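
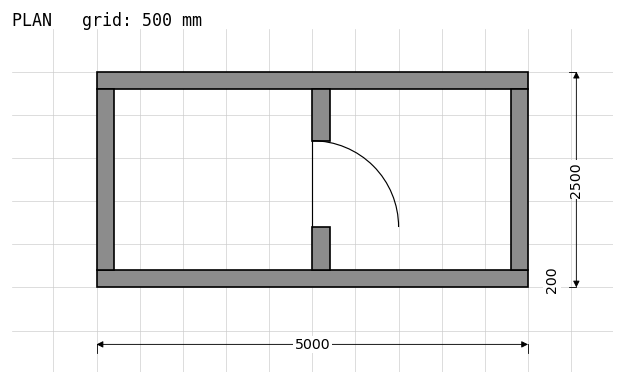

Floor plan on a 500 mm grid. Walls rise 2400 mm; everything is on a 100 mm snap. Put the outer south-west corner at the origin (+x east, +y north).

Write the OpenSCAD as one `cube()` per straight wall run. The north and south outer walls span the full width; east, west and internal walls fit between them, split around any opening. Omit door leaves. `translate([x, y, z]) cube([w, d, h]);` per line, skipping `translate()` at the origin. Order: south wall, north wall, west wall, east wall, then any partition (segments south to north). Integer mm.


cube([5000, 200, 2400]);
translate([0, 2300, 0]) cube([5000, 200, 2400]);
translate([0, 200, 0]) cube([200, 2100, 2400]);
translate([4800, 200, 0]) cube([200, 2100, 2400]);
translate([2500, 200, 0]) cube([200, 500, 2400]);
translate([2500, 1700, 0]) cube([200, 600, 2400]);


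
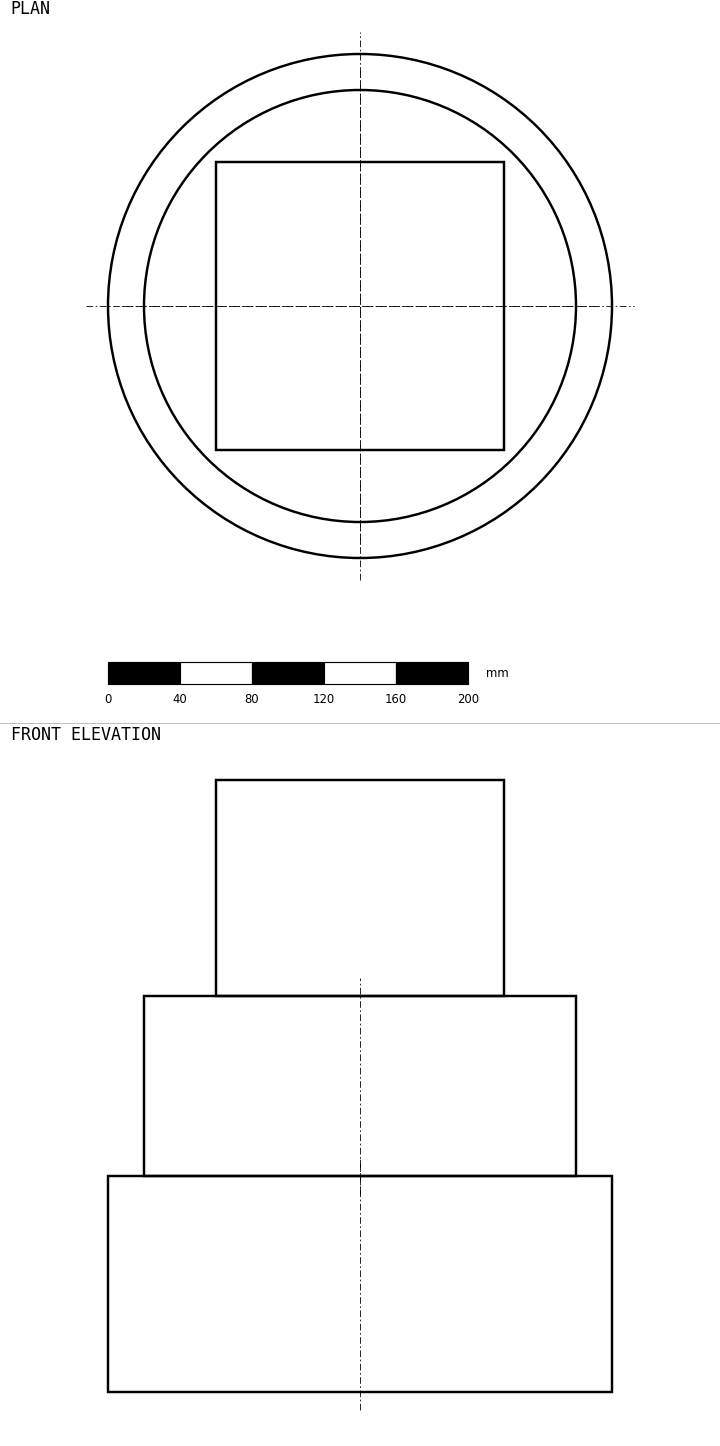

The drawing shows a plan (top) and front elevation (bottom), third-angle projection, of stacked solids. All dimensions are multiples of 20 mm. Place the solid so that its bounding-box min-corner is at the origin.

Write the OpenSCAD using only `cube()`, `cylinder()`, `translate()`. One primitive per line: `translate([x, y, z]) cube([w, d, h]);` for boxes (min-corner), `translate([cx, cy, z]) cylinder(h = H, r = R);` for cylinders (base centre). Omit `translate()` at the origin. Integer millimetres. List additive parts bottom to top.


translate([140, 140, 0]) cylinder(h = 120, r = 140);
translate([140, 140, 120]) cylinder(h = 100, r = 120);
translate([60, 60, 220]) cube([160, 160, 120]);


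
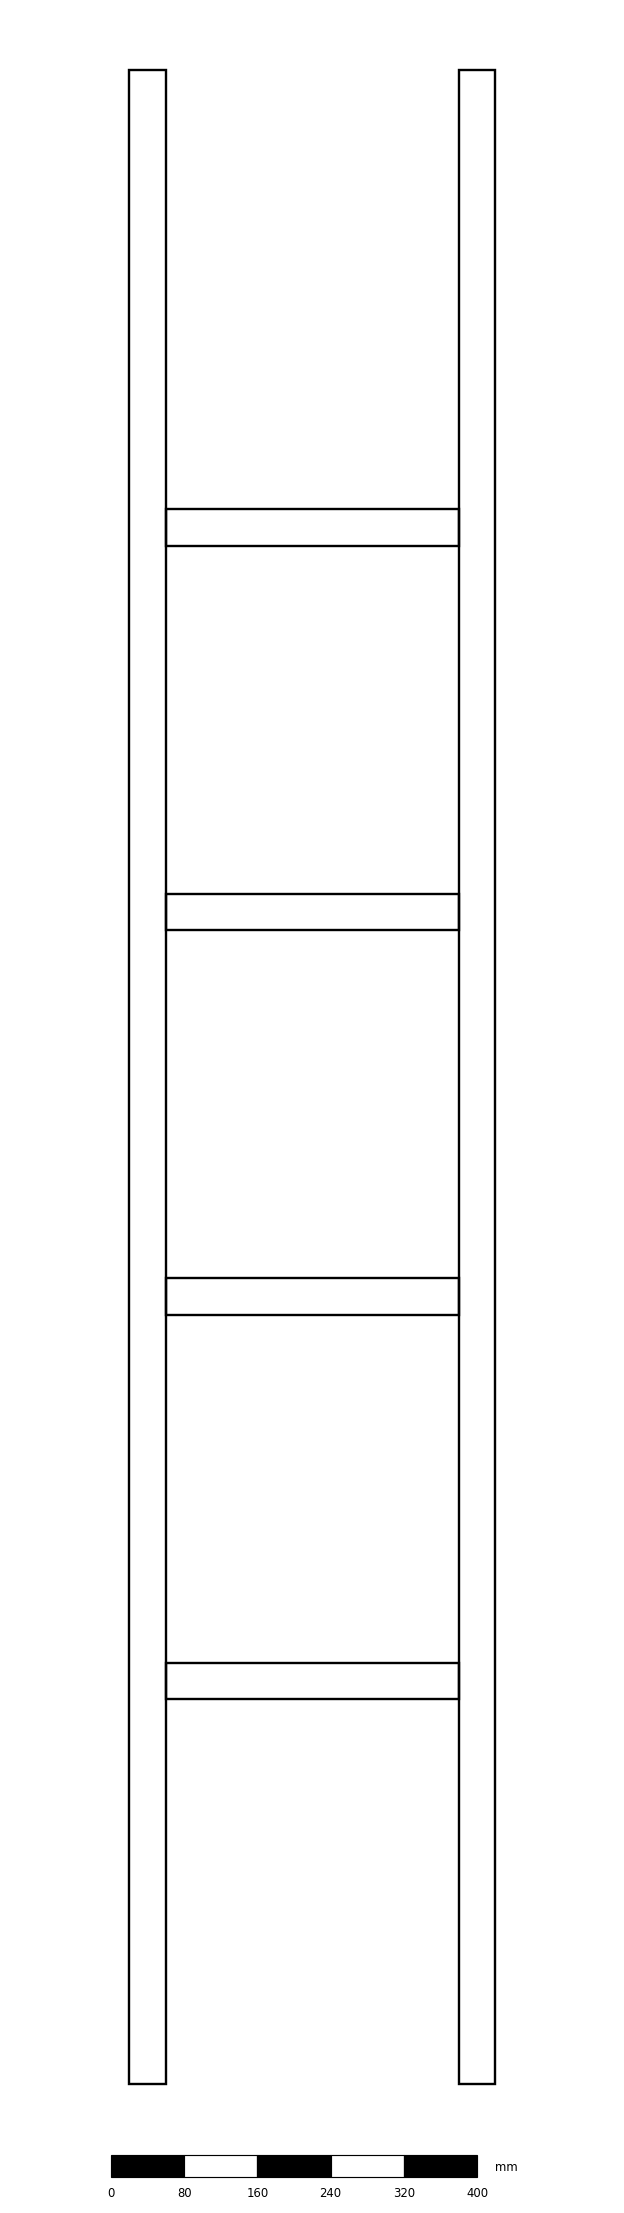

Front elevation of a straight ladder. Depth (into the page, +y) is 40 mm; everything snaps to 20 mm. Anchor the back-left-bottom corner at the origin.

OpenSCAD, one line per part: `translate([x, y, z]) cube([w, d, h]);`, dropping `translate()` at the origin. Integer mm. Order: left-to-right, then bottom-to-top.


cube([40, 40, 2200]);
translate([40, 0, 420]) cube([320, 40, 40]);
translate([40, 0, 840]) cube([320, 40, 40]);
translate([40, 0, 1260]) cube([320, 40, 40]);
translate([40, 0, 1680]) cube([320, 40, 40]);
translate([360, 0, 0]) cube([40, 40, 2200]);


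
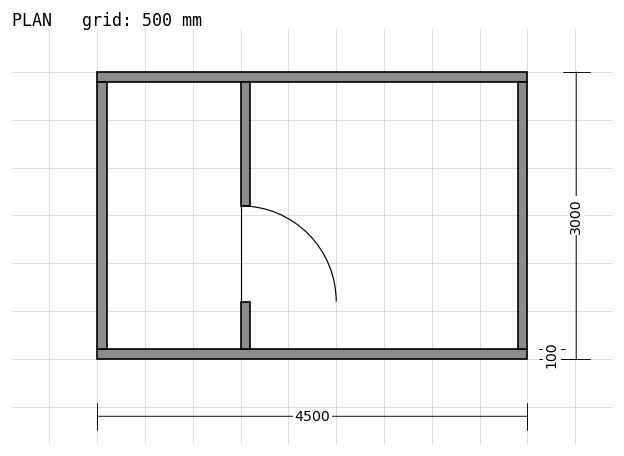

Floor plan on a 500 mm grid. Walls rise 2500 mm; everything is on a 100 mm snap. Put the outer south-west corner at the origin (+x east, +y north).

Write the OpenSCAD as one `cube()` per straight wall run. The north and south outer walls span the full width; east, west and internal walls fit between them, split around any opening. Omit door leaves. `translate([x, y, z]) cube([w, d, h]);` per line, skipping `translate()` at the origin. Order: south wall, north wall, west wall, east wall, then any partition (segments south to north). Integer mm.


cube([4500, 100, 2500]);
translate([0, 2900, 0]) cube([4500, 100, 2500]);
translate([0, 100, 0]) cube([100, 2800, 2500]);
translate([4400, 100, 0]) cube([100, 2800, 2500]);
translate([1500, 100, 0]) cube([100, 500, 2500]);
translate([1500, 1600, 0]) cube([100, 1300, 2500]);


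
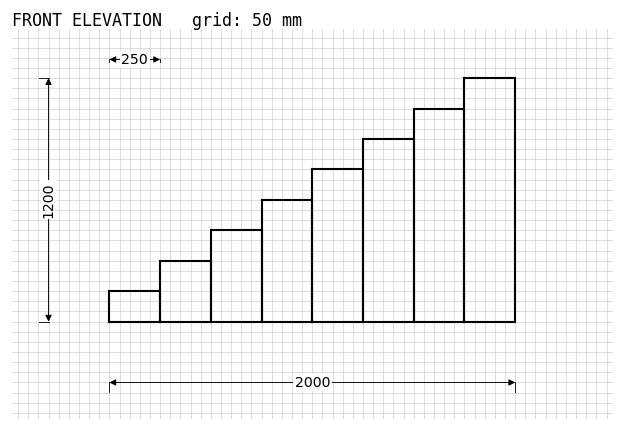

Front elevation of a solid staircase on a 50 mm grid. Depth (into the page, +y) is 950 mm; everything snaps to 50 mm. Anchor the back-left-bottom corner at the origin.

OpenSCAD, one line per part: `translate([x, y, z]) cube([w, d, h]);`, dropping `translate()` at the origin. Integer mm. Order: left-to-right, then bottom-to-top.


cube([250, 950, 150]);
translate([250, 0, 0]) cube([250, 950, 300]);
translate([500, 0, 0]) cube([250, 950, 450]);
translate([750, 0, 0]) cube([250, 950, 600]);
translate([1000, 0, 0]) cube([250, 950, 750]);
translate([1250, 0, 0]) cube([250, 950, 900]);
translate([1500, 0, 0]) cube([250, 950, 1050]);
translate([1750, 0, 0]) cube([250, 950, 1200]);


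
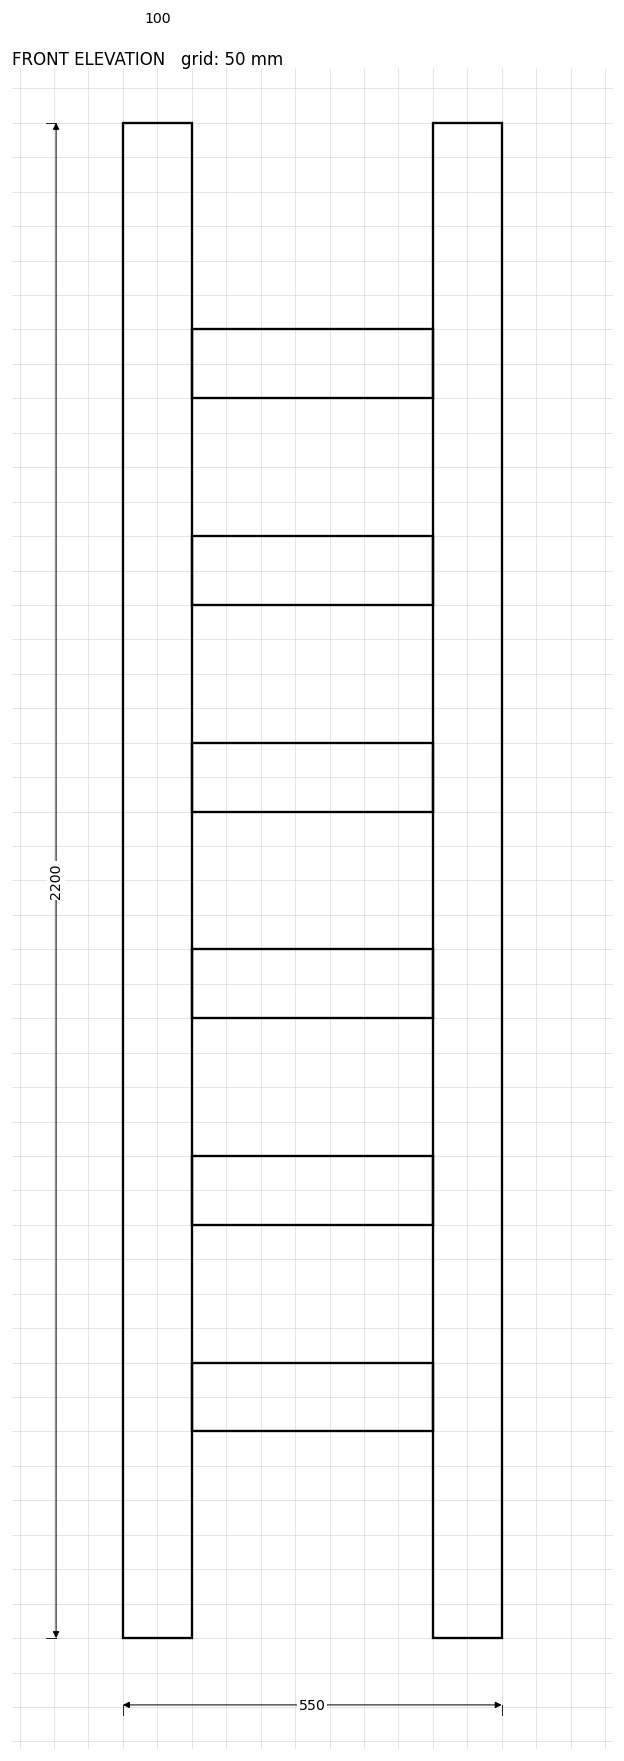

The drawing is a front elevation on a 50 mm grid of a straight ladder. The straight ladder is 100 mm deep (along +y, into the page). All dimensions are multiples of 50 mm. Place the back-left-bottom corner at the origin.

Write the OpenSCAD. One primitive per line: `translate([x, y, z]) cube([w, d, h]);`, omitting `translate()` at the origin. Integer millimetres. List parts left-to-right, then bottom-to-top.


cube([100, 100, 2200]);
translate([100, 0, 300]) cube([350, 100, 100]);
translate([100, 0, 600]) cube([350, 100, 100]);
translate([100, 0, 900]) cube([350, 100, 100]);
translate([100, 0, 1200]) cube([350, 100, 100]);
translate([100, 0, 1500]) cube([350, 100, 100]);
translate([100, 0, 1800]) cube([350, 100, 100]);
translate([450, 0, 0]) cube([100, 100, 2200]);


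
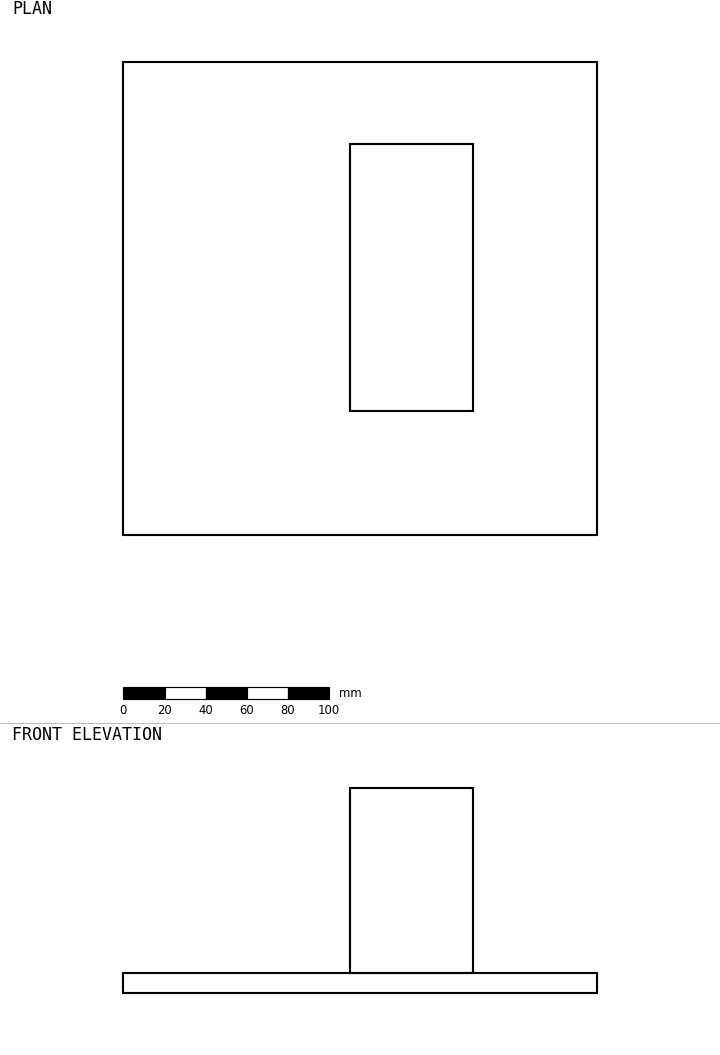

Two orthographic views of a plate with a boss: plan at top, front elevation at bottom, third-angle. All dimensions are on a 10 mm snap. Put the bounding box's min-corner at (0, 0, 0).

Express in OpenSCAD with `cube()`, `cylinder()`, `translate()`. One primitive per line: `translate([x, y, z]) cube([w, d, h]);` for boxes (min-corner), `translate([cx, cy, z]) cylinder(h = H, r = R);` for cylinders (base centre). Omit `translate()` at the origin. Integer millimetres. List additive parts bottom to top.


cube([230, 230, 10]);
translate([110, 60, 10]) cube([60, 130, 90]);


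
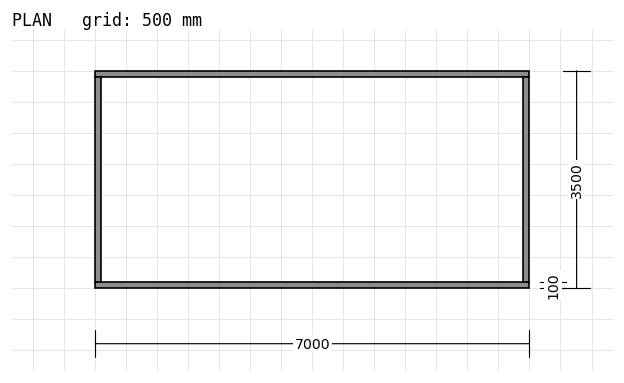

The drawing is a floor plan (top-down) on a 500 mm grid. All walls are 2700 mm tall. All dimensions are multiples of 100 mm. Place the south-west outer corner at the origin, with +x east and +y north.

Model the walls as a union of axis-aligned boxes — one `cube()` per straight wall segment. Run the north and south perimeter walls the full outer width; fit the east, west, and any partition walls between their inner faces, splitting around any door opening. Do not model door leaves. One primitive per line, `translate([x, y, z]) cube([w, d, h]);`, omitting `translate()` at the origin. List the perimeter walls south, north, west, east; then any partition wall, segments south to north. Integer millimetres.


cube([7000, 100, 2700]);
translate([0, 3400, 0]) cube([7000, 100, 2700]);
translate([0, 100, 0]) cube([100, 3300, 2700]);
translate([6900, 100, 0]) cube([100, 3300, 2700]);


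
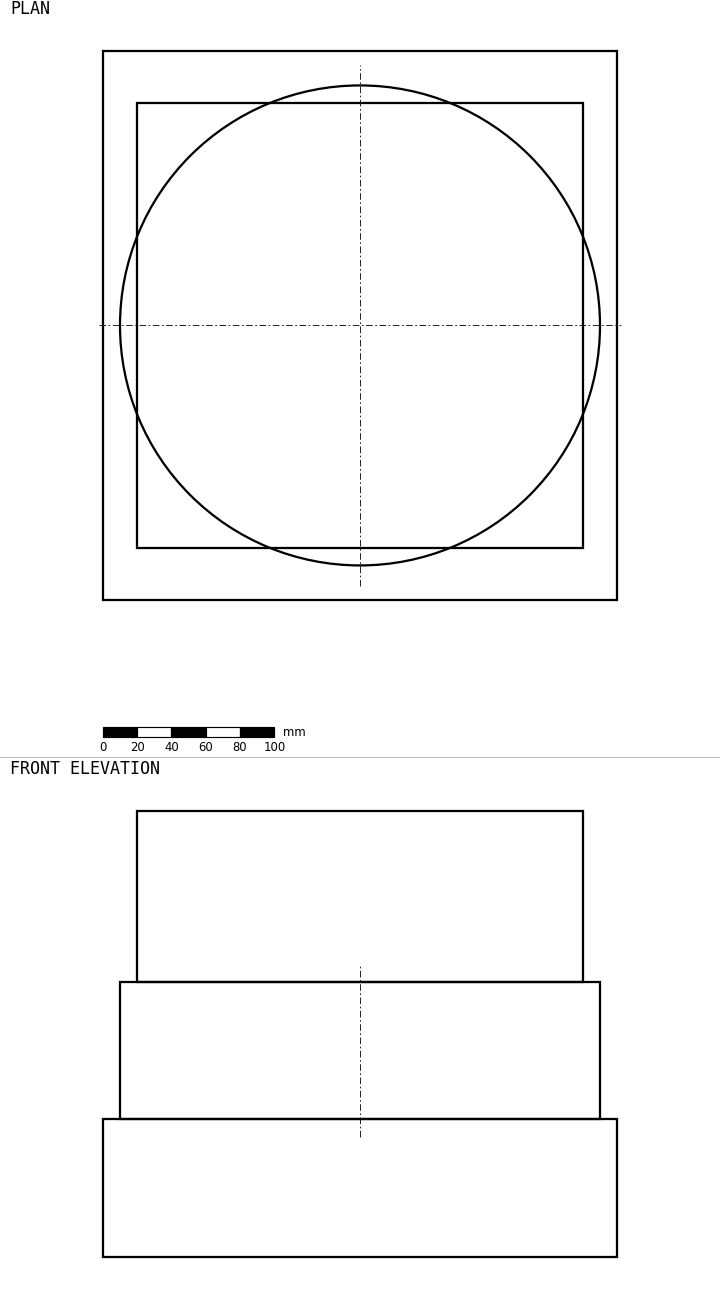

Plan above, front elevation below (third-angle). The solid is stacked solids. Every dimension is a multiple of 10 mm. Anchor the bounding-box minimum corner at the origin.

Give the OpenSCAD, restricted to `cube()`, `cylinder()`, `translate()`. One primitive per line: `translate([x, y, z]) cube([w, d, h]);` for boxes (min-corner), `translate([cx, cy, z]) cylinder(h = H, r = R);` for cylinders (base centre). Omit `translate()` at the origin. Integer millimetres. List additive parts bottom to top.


cube([300, 320, 80]);
translate([150, 160, 80]) cylinder(h = 80, r = 140);
translate([20, 30, 160]) cube([260, 260, 100]);


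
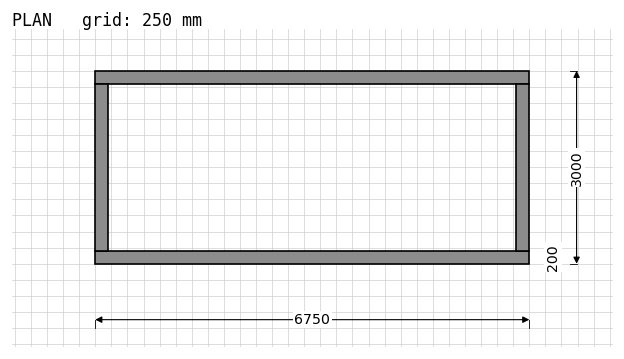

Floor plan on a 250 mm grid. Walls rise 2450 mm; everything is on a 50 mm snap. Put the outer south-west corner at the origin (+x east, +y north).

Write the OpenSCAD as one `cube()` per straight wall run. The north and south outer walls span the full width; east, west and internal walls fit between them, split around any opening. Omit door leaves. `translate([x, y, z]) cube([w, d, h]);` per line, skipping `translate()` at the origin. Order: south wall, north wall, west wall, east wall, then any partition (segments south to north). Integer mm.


cube([6750, 200, 2450]);
translate([0, 2800, 0]) cube([6750, 200, 2450]);
translate([0, 200, 0]) cube([200, 2600, 2450]);
translate([6550, 200, 0]) cube([200, 2600, 2450]);


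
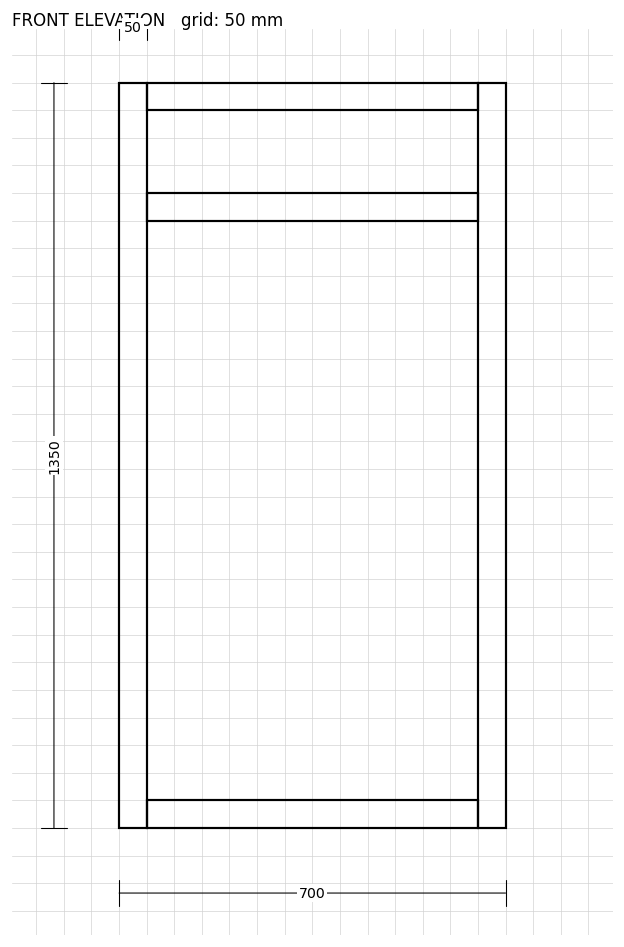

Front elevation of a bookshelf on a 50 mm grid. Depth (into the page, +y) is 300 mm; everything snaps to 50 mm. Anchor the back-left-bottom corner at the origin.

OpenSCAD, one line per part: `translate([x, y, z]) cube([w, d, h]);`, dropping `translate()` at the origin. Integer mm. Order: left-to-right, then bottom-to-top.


cube([50, 300, 1350]);
translate([50, 0, 0]) cube([600, 300, 50]);
translate([50, 0, 1100]) cube([600, 300, 50]);
translate([50, 0, 1300]) cube([600, 300, 50]);
translate([650, 0, 0]) cube([50, 300, 1350]);


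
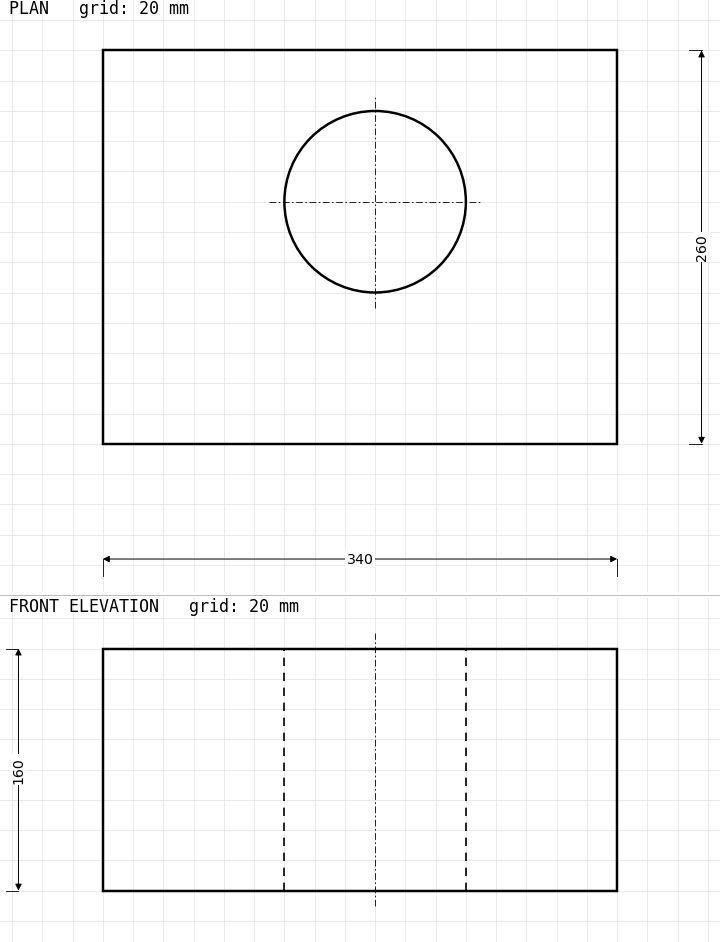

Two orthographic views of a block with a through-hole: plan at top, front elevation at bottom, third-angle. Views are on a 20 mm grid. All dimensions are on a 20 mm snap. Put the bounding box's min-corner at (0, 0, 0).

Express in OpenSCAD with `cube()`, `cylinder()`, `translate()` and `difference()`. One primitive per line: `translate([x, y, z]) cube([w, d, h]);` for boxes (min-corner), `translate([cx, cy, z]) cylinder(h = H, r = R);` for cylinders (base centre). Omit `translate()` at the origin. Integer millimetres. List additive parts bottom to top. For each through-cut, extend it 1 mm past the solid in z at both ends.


difference() {
  cube([340, 260, 160]);
  translate([180, 160, -1]) cylinder(h = 162, r = 60);
}


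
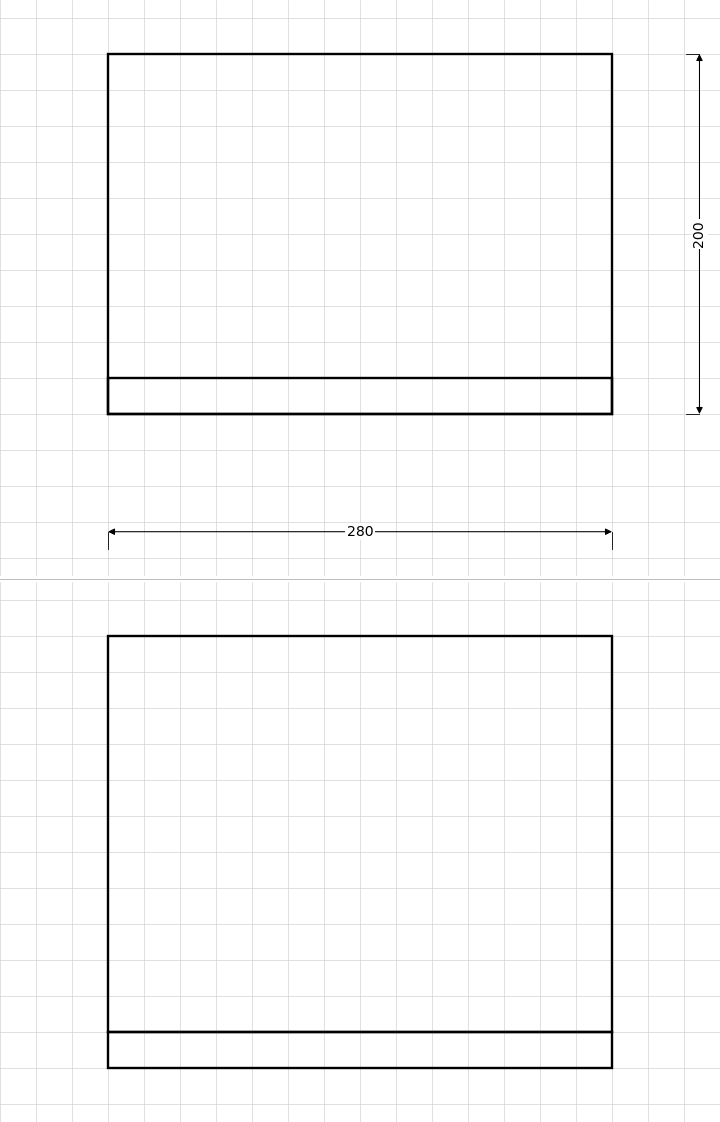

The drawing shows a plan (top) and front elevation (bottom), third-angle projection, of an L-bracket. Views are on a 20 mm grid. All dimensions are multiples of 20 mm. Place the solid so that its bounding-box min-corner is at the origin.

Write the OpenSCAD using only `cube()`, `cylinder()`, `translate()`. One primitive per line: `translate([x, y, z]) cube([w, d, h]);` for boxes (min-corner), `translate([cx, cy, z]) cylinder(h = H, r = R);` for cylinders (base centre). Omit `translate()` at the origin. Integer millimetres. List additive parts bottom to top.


cube([280, 200, 20]);
translate([0, 0, 20]) cube([280, 20, 220]);


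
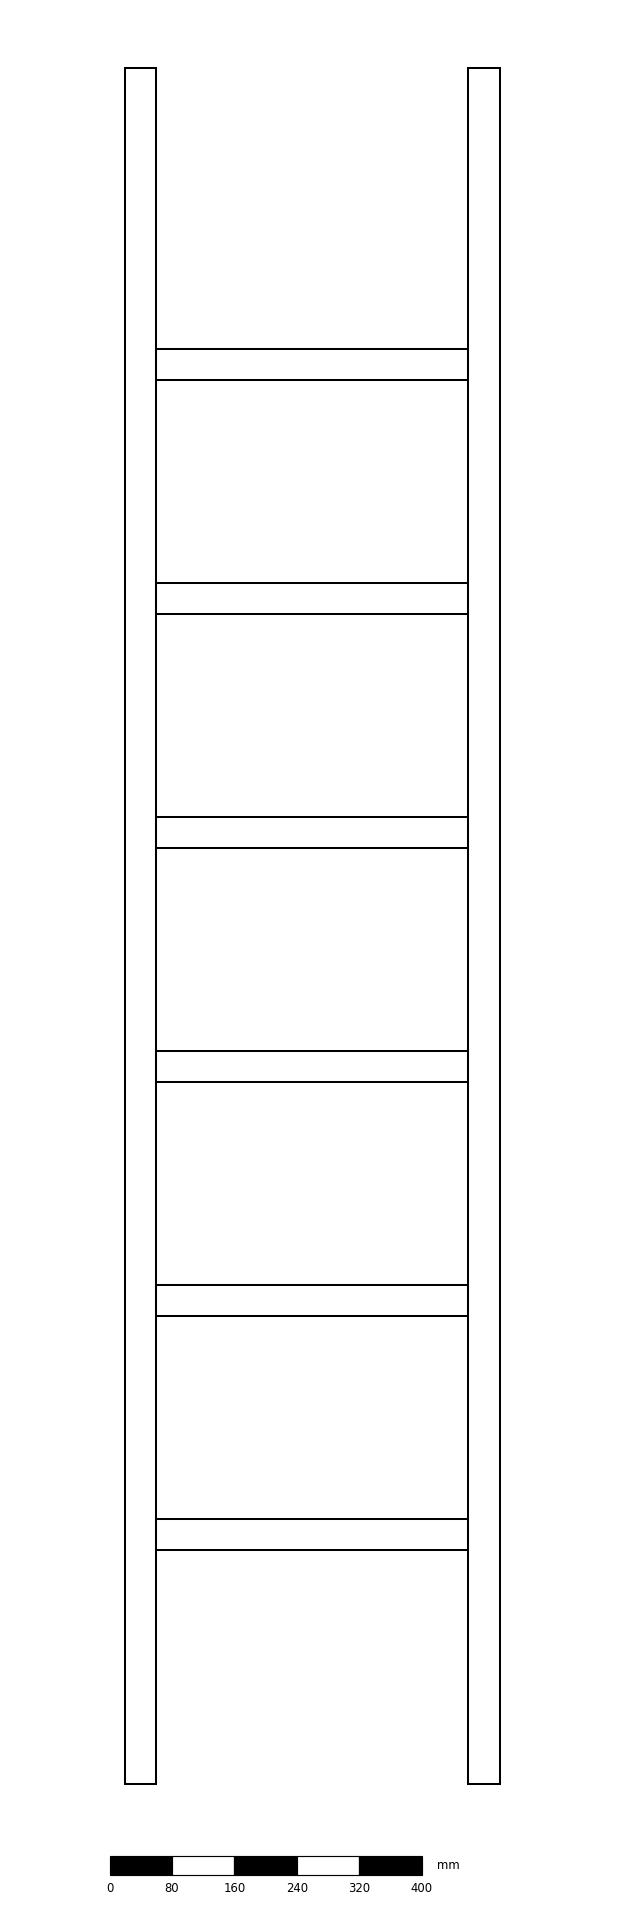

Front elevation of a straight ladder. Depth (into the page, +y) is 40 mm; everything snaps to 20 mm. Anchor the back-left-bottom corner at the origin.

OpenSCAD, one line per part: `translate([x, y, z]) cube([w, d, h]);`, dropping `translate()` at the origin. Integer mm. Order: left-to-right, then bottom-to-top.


cube([40, 40, 2200]);
translate([40, 0, 300]) cube([400, 40, 40]);
translate([40, 0, 600]) cube([400, 40, 40]);
translate([40, 0, 900]) cube([400, 40, 40]);
translate([40, 0, 1200]) cube([400, 40, 40]);
translate([40, 0, 1500]) cube([400, 40, 40]);
translate([40, 0, 1800]) cube([400, 40, 40]);
translate([440, 0, 0]) cube([40, 40, 2200]);


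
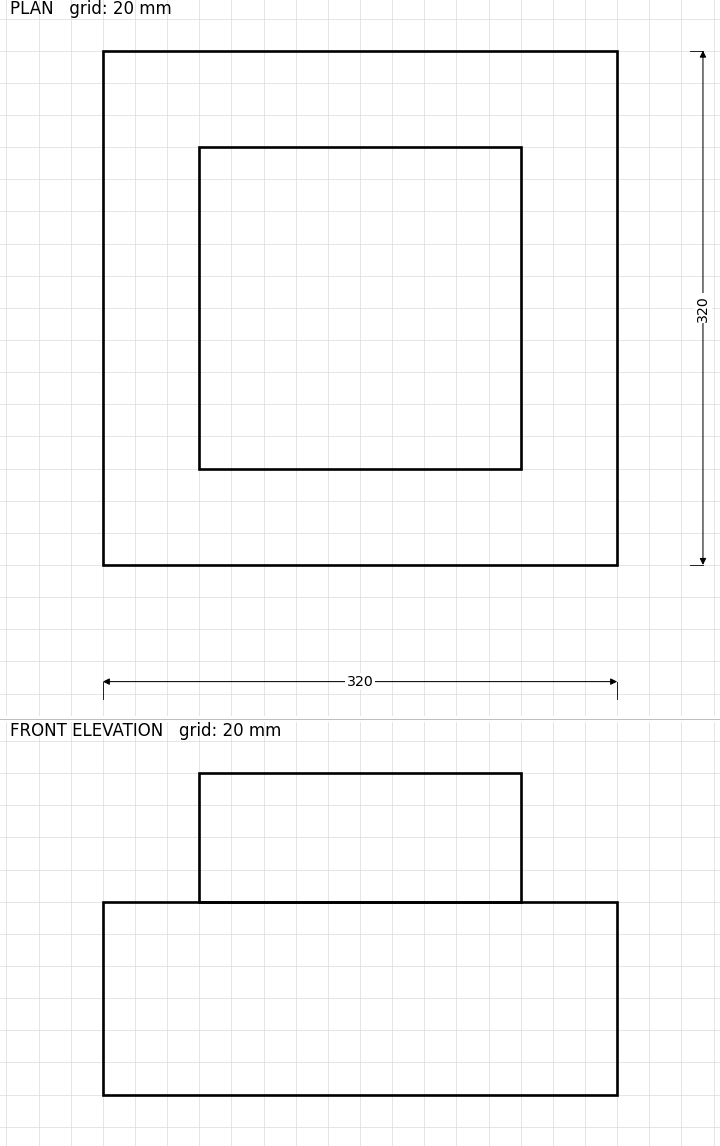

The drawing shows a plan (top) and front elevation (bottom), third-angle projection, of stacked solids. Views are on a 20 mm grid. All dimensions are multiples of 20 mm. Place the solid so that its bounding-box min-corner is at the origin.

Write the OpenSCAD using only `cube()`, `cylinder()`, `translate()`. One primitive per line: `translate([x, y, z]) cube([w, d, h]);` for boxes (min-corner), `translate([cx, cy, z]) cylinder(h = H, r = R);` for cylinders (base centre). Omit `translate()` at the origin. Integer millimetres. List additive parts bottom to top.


cube([320, 320, 120]);
translate([60, 60, 120]) cube([200, 200, 80]);


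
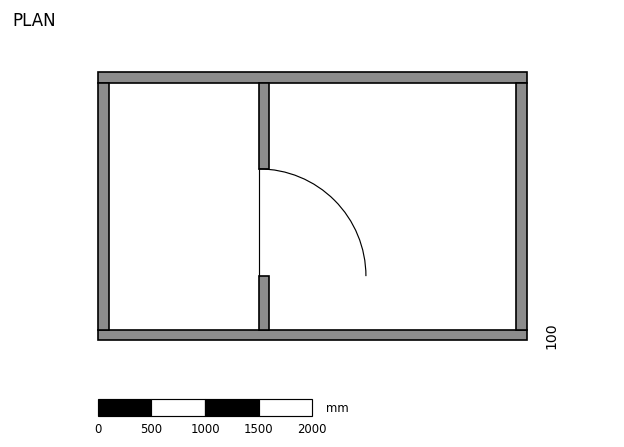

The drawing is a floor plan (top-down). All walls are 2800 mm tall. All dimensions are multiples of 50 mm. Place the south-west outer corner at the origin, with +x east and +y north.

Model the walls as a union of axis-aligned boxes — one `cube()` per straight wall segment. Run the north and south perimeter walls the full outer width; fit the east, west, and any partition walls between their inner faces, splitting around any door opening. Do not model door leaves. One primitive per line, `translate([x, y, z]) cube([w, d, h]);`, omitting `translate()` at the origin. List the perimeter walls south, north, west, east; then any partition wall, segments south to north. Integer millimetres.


cube([4000, 100, 2800]);
translate([0, 2400, 0]) cube([4000, 100, 2800]);
translate([0, 100, 0]) cube([100, 2300, 2800]);
translate([3900, 100, 0]) cube([100, 2300, 2800]);
translate([1500, 100, 0]) cube([100, 500, 2800]);
translate([1500, 1600, 0]) cube([100, 800, 2800]);


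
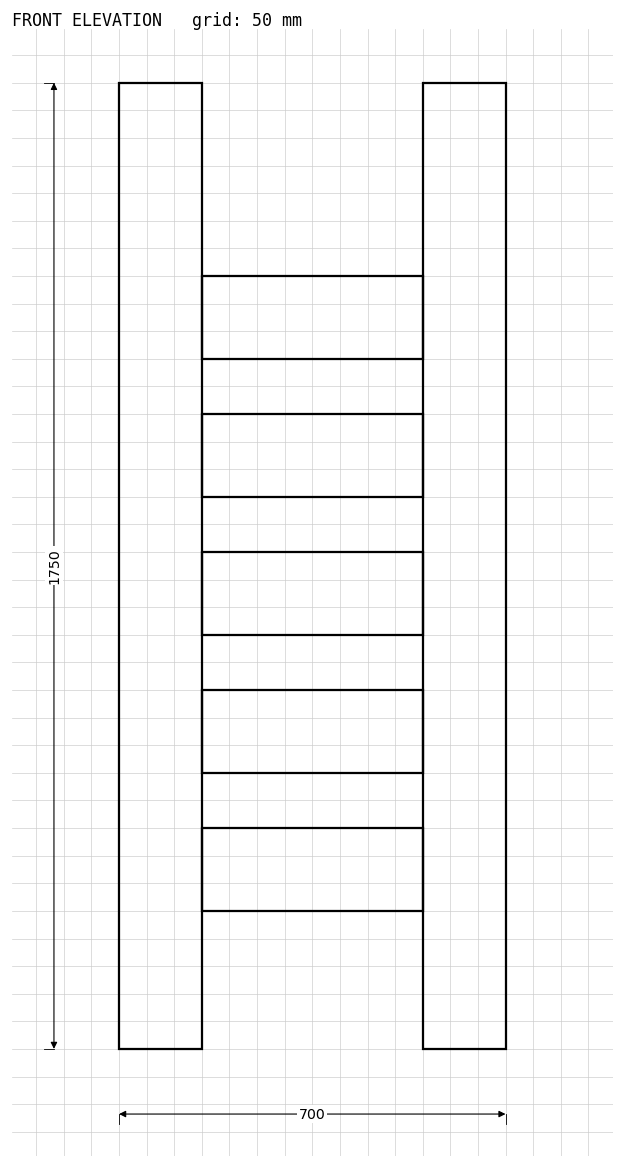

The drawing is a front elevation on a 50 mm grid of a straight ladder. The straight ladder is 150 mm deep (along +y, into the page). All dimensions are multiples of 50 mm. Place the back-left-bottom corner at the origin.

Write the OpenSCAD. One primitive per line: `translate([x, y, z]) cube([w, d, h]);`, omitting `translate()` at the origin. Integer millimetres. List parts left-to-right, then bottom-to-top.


cube([150, 150, 1750]);
translate([150, 0, 250]) cube([400, 150, 150]);
translate([150, 0, 500]) cube([400, 150, 150]);
translate([150, 0, 750]) cube([400, 150, 150]);
translate([150, 0, 1000]) cube([400, 150, 150]);
translate([150, 0, 1250]) cube([400, 150, 150]);
translate([550, 0, 0]) cube([150, 150, 1750]);


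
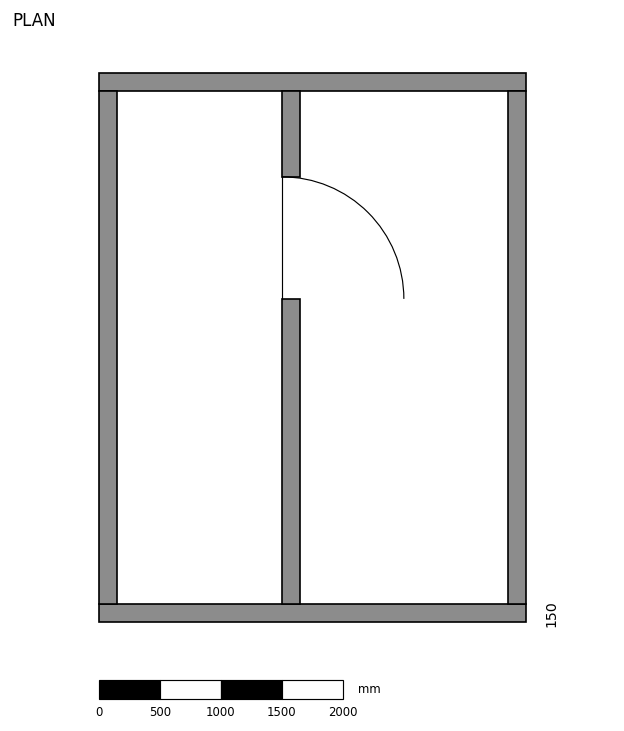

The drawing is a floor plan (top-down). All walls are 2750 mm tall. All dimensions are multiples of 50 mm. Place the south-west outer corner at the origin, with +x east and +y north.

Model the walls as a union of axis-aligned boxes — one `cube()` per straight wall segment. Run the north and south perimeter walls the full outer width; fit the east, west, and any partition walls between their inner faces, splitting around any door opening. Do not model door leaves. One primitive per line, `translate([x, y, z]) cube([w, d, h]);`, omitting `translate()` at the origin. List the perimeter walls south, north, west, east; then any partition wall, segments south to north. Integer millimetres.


cube([3500, 150, 2750]);
translate([0, 4350, 0]) cube([3500, 150, 2750]);
translate([0, 150, 0]) cube([150, 4200, 2750]);
translate([3350, 150, 0]) cube([150, 4200, 2750]);
translate([1500, 150, 0]) cube([150, 2500, 2750]);
translate([1500, 3650, 0]) cube([150, 700, 2750]);


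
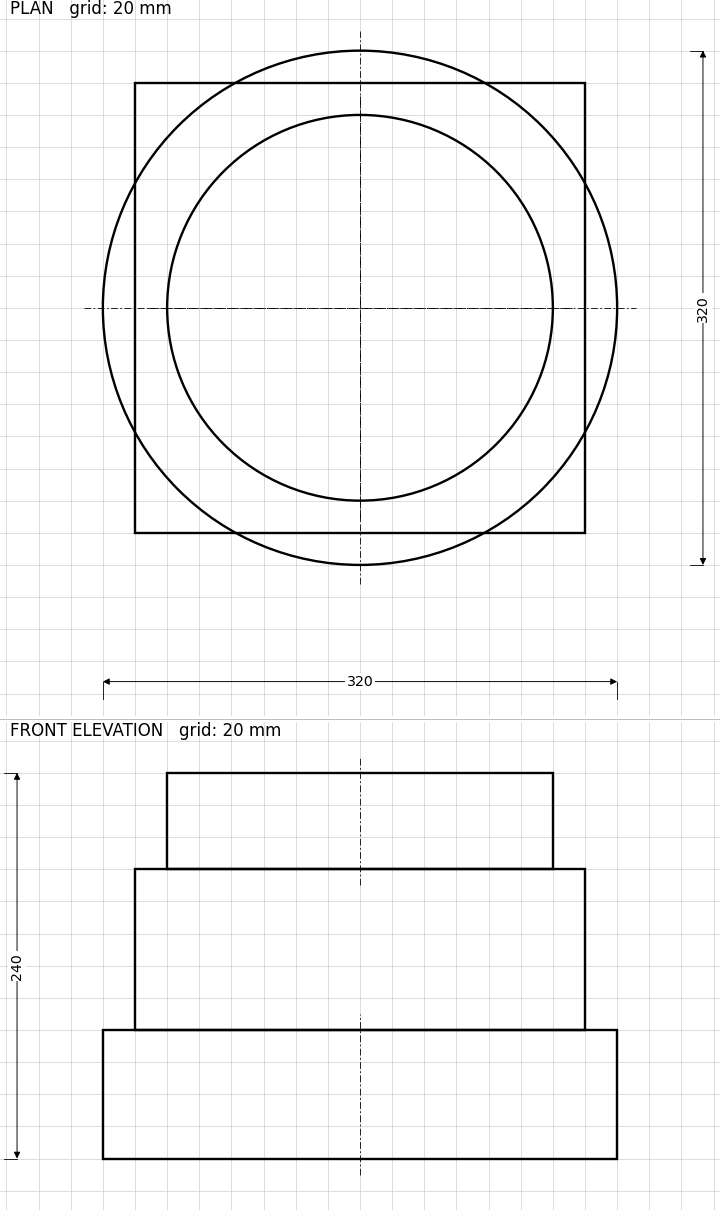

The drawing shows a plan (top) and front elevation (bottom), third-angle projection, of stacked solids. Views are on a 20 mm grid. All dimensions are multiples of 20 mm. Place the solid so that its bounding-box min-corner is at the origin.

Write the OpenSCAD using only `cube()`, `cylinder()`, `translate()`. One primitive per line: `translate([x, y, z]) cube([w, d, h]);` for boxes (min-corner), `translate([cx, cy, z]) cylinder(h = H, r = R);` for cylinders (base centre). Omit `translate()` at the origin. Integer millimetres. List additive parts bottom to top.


translate([160, 160, 0]) cylinder(h = 80, r = 160);
translate([20, 20, 80]) cube([280, 280, 100]);
translate([160, 160, 180]) cylinder(h = 60, r = 120);


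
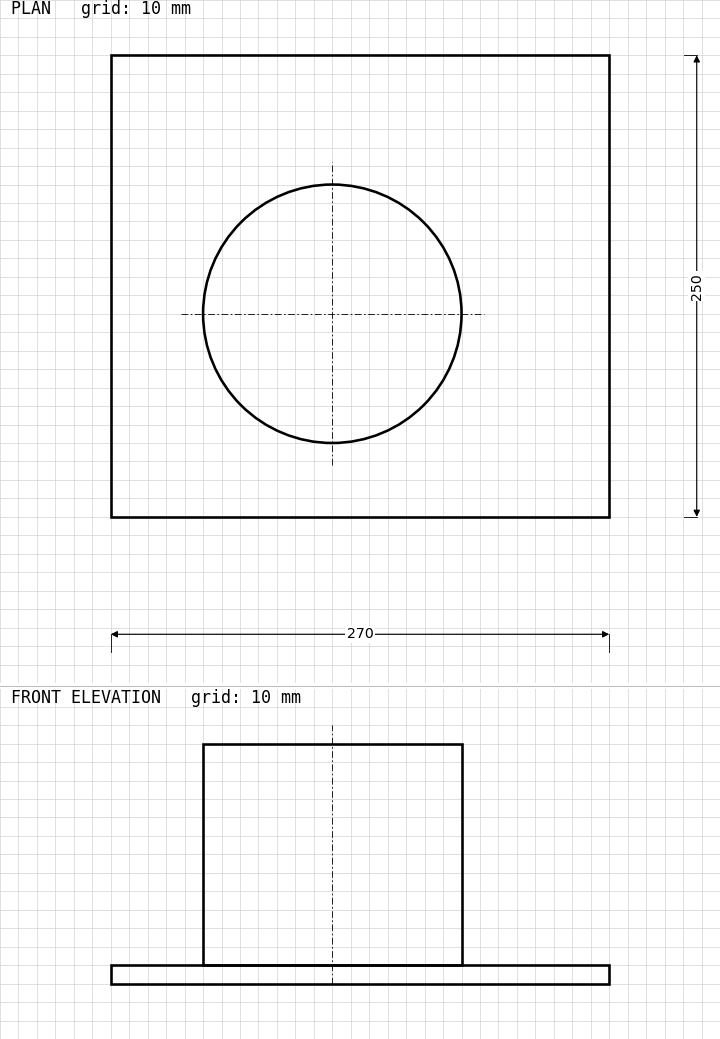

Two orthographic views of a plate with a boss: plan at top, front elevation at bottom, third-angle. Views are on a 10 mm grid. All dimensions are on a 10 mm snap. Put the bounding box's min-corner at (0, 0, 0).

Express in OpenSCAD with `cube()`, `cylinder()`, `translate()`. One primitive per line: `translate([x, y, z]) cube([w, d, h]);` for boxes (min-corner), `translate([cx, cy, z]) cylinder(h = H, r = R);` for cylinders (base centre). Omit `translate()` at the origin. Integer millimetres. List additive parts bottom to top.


cube([270, 250, 10]);
translate([120, 110, 10]) cylinder(h = 120, r = 70);


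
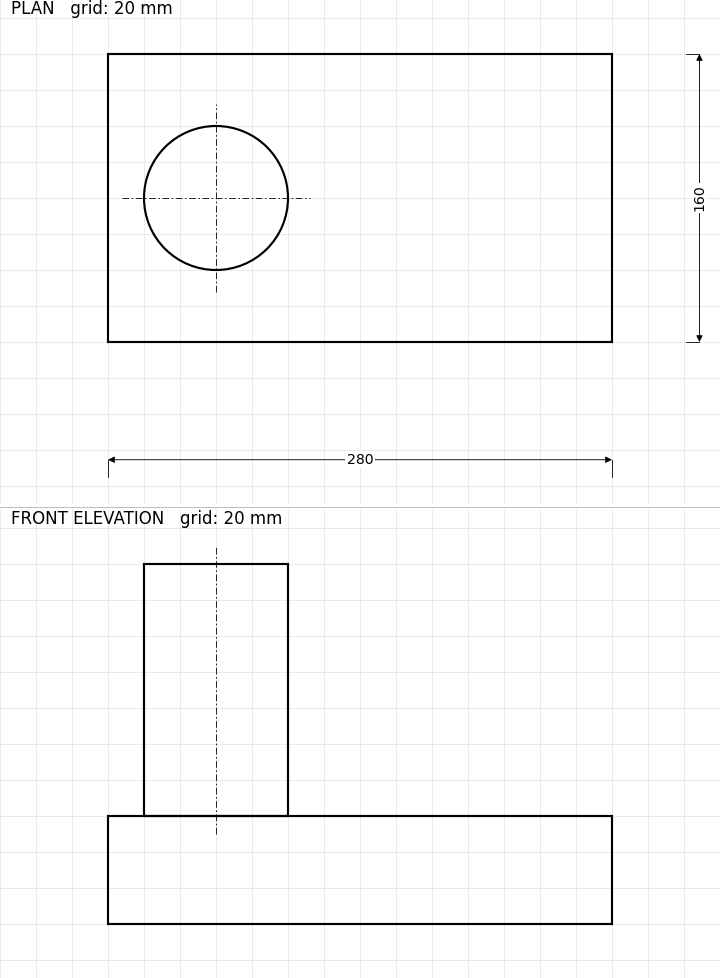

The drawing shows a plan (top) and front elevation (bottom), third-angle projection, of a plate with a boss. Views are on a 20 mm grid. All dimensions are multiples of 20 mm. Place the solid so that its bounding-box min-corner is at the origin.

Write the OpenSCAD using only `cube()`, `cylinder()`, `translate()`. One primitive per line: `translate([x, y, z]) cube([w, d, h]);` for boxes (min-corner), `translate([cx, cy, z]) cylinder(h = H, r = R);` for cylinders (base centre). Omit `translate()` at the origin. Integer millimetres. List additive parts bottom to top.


cube([280, 160, 60]);
translate([60, 80, 60]) cylinder(h = 140, r = 40);


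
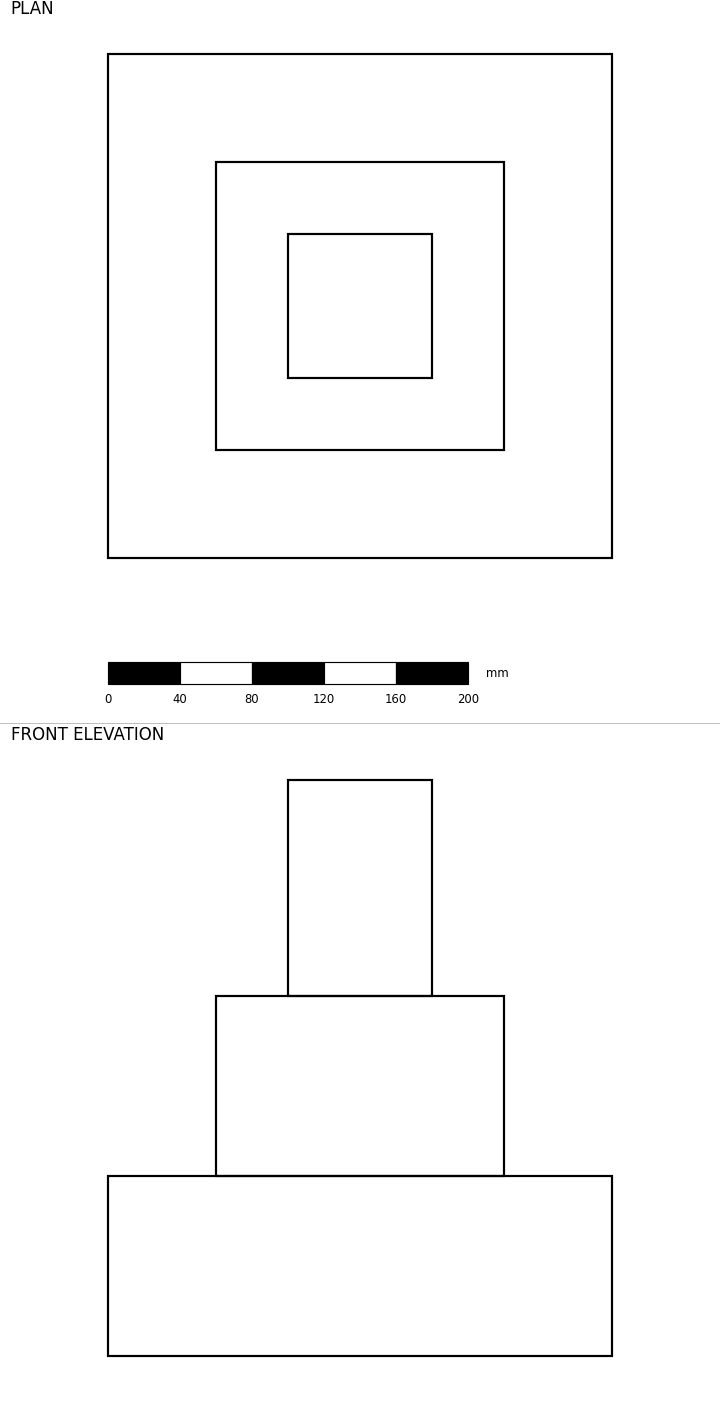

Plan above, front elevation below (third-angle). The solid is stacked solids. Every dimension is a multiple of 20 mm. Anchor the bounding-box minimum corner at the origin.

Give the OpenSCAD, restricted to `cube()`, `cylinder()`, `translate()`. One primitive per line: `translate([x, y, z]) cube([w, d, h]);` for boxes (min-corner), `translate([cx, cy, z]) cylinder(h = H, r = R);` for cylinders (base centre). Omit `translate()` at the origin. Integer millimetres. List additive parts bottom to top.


cube([280, 280, 100]);
translate([60, 60, 100]) cube([160, 160, 100]);
translate([100, 100, 200]) cube([80, 80, 120]);


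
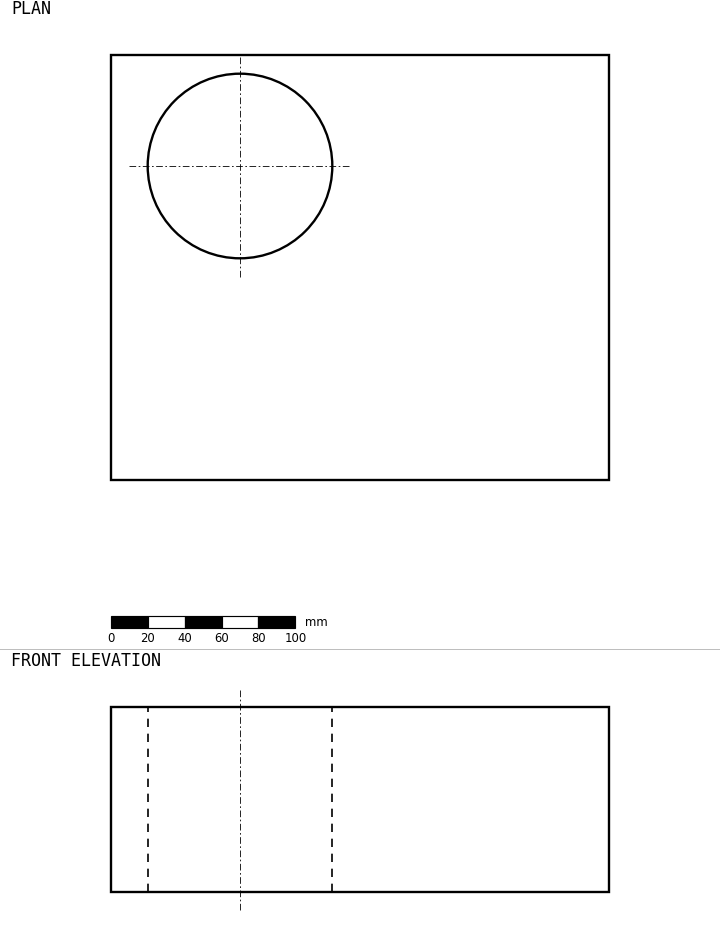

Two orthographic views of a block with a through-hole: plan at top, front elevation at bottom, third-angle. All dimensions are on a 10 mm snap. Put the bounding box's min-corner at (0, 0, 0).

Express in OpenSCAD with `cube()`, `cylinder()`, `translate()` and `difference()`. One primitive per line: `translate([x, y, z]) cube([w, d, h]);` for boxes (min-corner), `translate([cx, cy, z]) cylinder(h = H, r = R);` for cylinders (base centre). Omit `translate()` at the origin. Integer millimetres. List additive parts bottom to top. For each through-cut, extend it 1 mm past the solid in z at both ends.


difference() {
  cube([270, 230, 100]);
  translate([70, 170, -1]) cylinder(h = 102, r = 50);
}


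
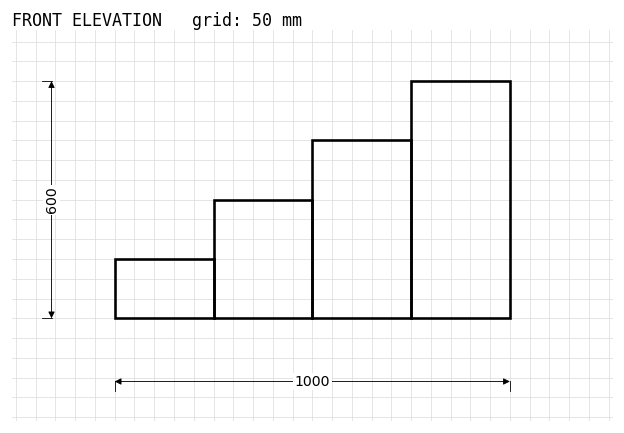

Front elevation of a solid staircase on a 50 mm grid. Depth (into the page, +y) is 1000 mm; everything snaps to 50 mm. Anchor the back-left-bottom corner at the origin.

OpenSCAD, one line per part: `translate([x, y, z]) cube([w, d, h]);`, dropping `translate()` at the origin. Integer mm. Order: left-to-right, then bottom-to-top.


cube([250, 1000, 150]);
translate([250, 0, 0]) cube([250, 1000, 300]);
translate([500, 0, 0]) cube([250, 1000, 450]);
translate([750, 0, 0]) cube([250, 1000, 600]);


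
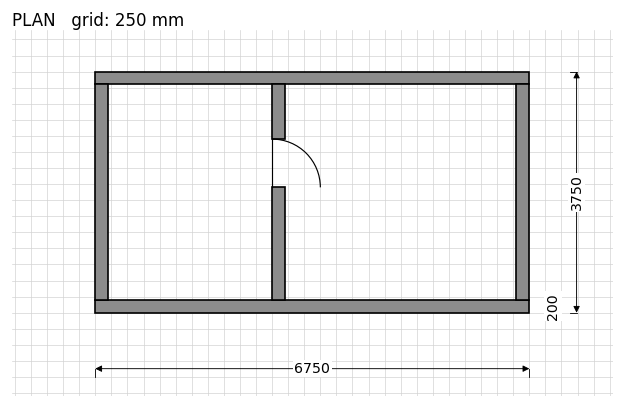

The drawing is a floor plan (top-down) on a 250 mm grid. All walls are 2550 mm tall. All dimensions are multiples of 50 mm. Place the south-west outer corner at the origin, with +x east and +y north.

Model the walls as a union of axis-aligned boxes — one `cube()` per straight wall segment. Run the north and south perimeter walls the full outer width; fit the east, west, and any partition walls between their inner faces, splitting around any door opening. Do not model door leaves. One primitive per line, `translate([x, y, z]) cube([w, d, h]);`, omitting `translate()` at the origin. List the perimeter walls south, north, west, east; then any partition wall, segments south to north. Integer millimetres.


cube([6750, 200, 2550]);
translate([0, 3550, 0]) cube([6750, 200, 2550]);
translate([0, 200, 0]) cube([200, 3350, 2550]);
translate([6550, 200, 0]) cube([200, 3350, 2550]);
translate([2750, 200, 0]) cube([200, 1750, 2550]);
translate([2750, 2700, 0]) cube([200, 850, 2550]);


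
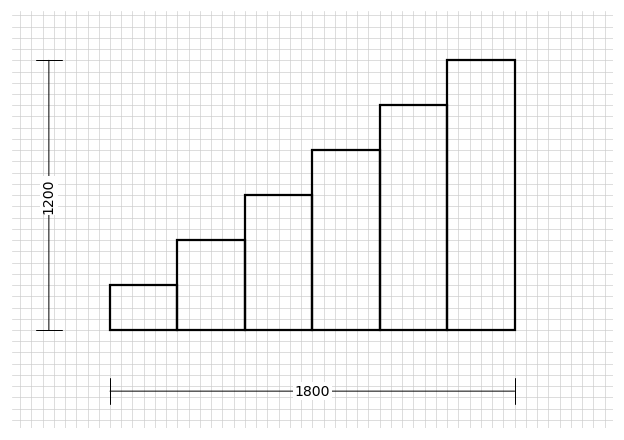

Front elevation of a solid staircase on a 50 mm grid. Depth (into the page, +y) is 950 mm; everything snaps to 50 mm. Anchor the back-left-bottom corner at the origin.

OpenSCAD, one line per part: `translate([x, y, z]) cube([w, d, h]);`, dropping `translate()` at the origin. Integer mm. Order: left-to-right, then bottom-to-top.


cube([300, 950, 200]);
translate([300, 0, 0]) cube([300, 950, 400]);
translate([600, 0, 0]) cube([300, 950, 600]);
translate([900, 0, 0]) cube([300, 950, 800]);
translate([1200, 0, 0]) cube([300, 950, 1000]);
translate([1500, 0, 0]) cube([300, 950, 1200]);


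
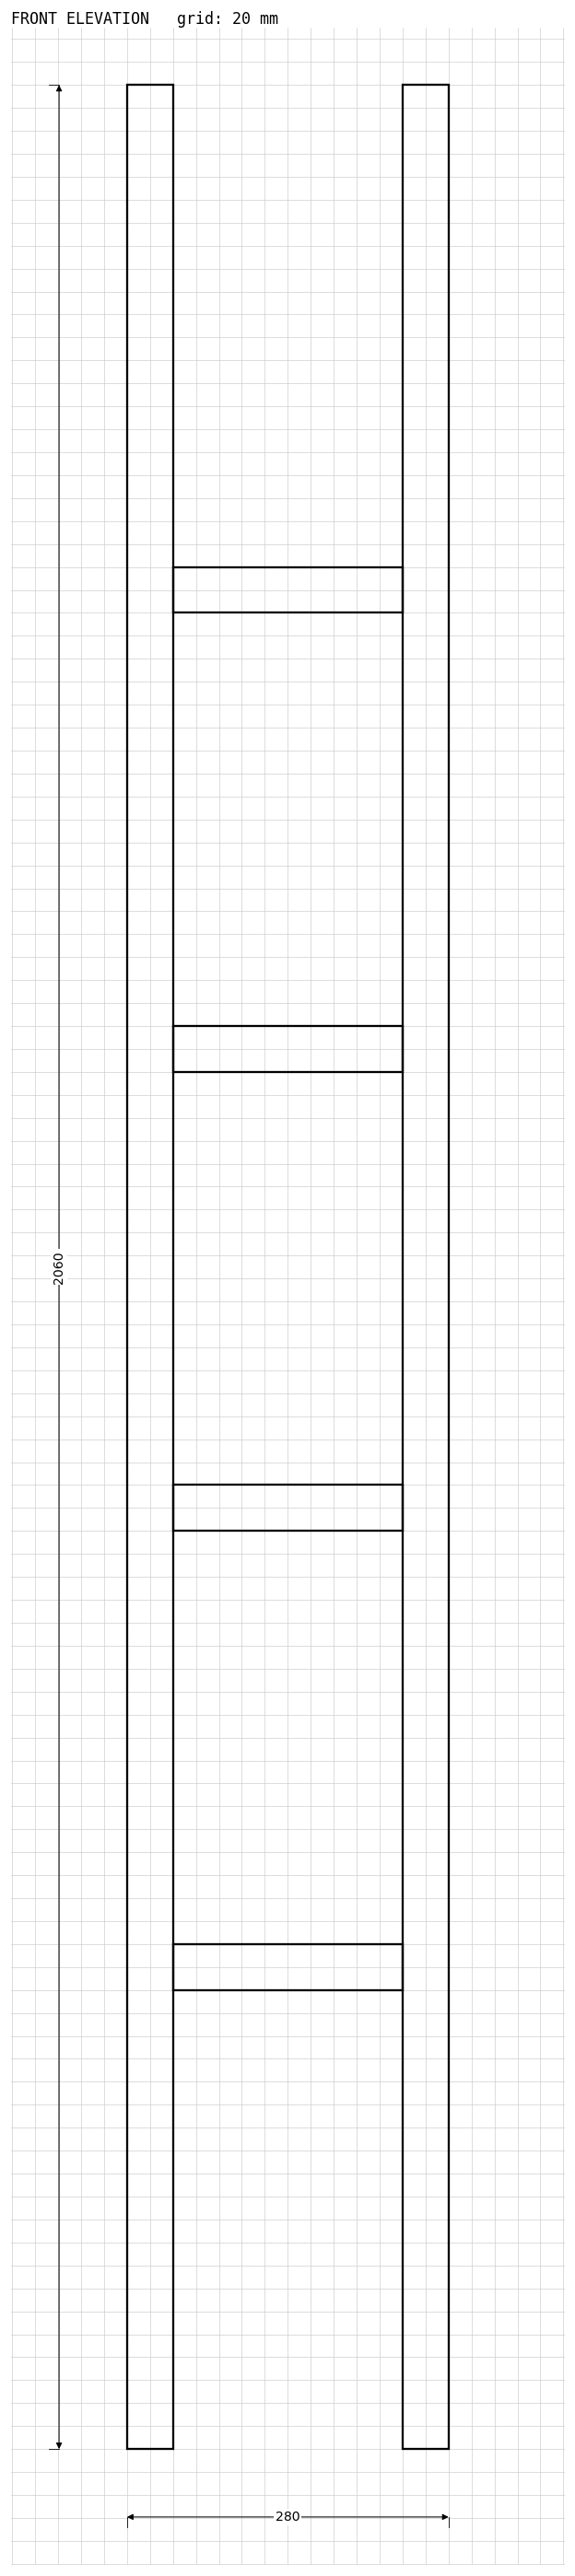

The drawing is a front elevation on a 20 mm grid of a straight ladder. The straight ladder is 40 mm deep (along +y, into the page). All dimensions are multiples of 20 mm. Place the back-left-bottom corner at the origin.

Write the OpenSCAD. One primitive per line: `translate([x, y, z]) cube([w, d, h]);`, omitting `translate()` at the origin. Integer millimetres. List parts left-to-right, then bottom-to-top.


cube([40, 40, 2060]);
translate([40, 0, 400]) cube([200, 40, 40]);
translate([40, 0, 800]) cube([200, 40, 40]);
translate([40, 0, 1200]) cube([200, 40, 40]);
translate([40, 0, 1600]) cube([200, 40, 40]);
translate([240, 0, 0]) cube([40, 40, 2060]);


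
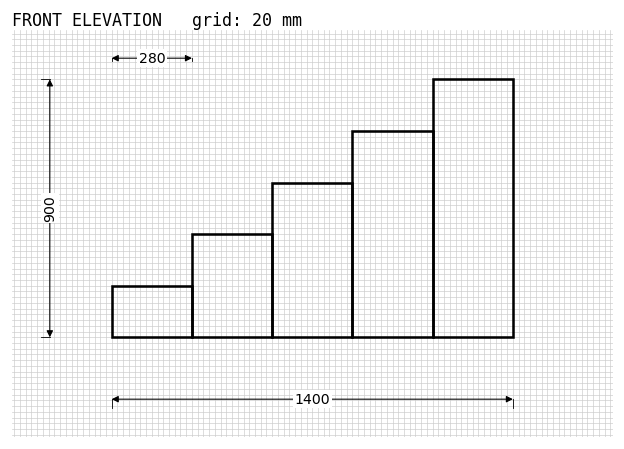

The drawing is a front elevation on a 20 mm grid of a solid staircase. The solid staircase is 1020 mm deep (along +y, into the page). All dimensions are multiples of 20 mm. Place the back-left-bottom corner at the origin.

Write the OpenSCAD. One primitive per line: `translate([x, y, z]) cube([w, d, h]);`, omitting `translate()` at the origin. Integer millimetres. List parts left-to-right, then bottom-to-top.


cube([280, 1020, 180]);
translate([280, 0, 0]) cube([280, 1020, 360]);
translate([560, 0, 0]) cube([280, 1020, 540]);
translate([840, 0, 0]) cube([280, 1020, 720]);
translate([1120, 0, 0]) cube([280, 1020, 900]);


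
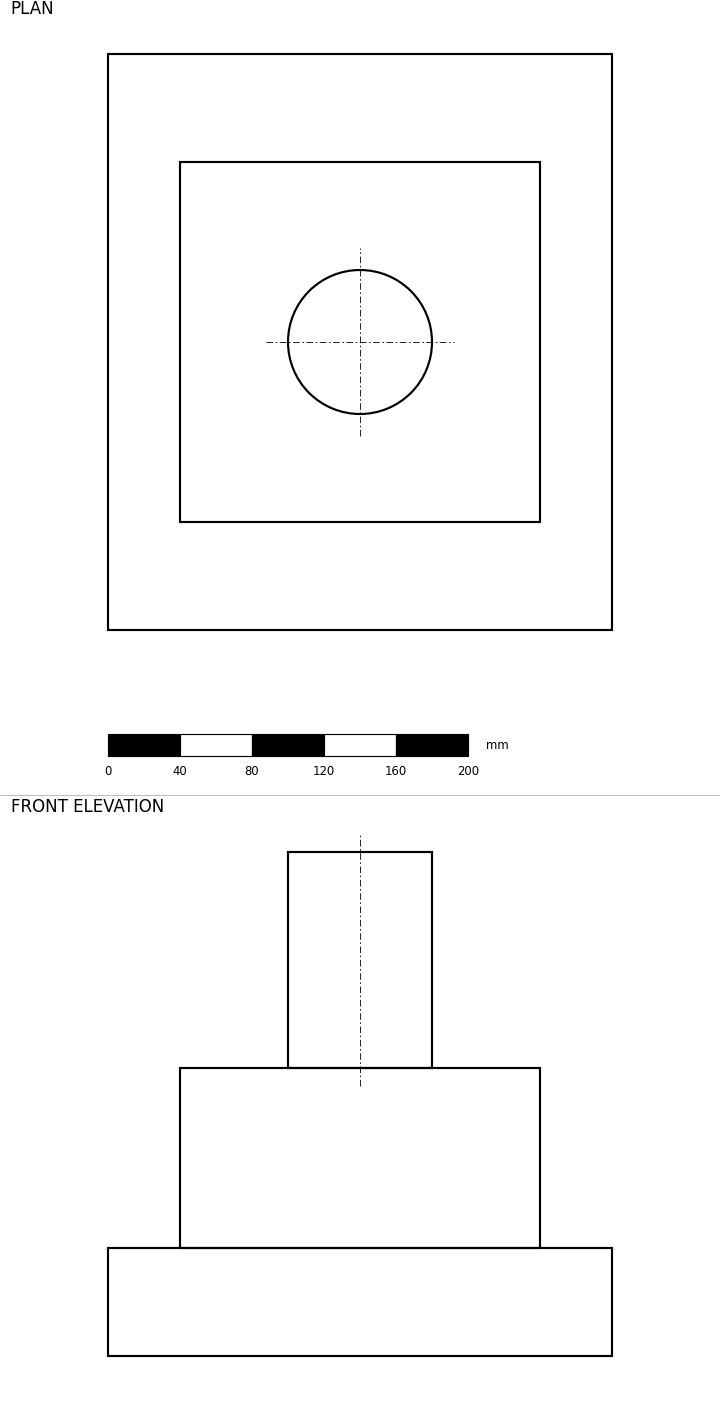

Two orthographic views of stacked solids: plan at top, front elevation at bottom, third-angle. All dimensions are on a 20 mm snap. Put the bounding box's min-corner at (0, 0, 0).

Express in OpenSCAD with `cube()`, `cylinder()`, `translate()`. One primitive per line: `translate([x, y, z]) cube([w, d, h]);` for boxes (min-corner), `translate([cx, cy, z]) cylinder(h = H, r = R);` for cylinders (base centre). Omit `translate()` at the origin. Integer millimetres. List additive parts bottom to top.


cube([280, 320, 60]);
translate([40, 60, 60]) cube([200, 200, 100]);
translate([140, 160, 160]) cylinder(h = 120, r = 40);


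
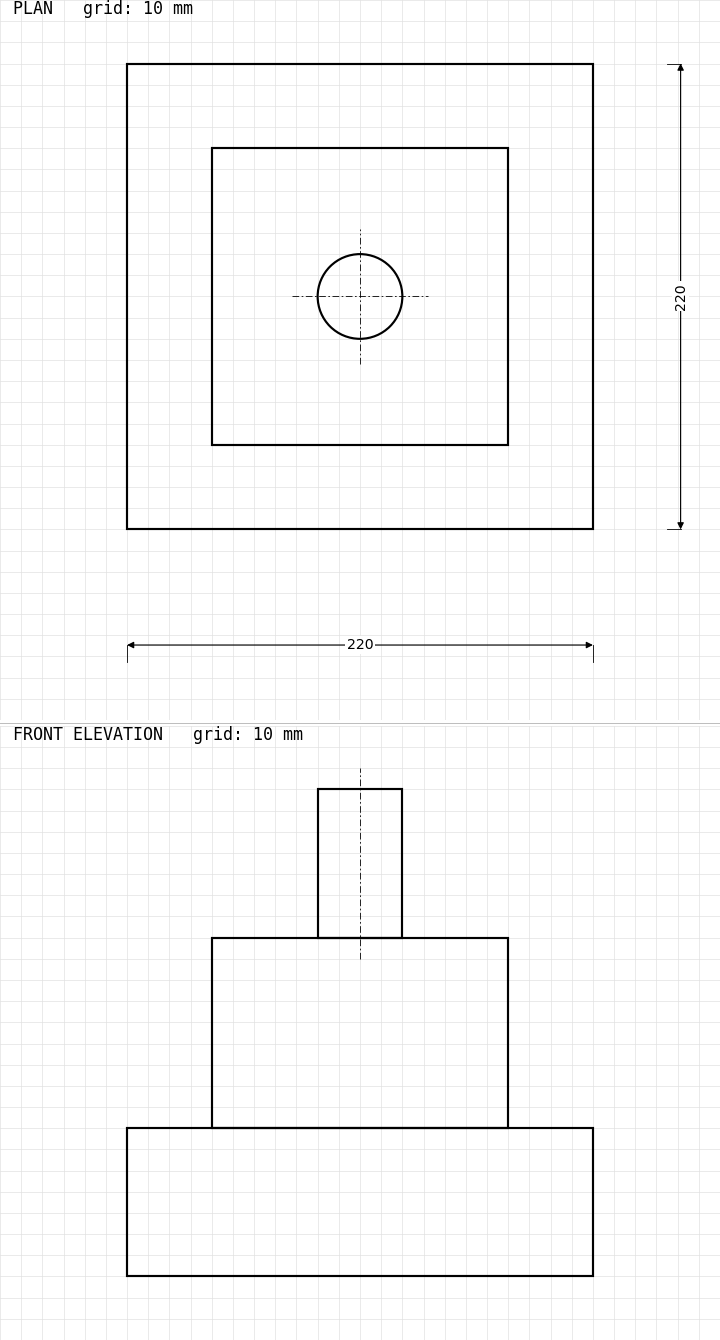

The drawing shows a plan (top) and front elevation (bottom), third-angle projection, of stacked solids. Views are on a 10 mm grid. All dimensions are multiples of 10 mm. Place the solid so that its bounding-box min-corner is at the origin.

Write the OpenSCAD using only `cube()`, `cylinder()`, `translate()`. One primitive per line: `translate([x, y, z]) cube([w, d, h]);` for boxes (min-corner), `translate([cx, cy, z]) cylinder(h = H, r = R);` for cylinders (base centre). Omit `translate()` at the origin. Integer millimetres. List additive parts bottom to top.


cube([220, 220, 70]);
translate([40, 40, 70]) cube([140, 140, 90]);
translate([110, 110, 160]) cylinder(h = 70, r = 20);


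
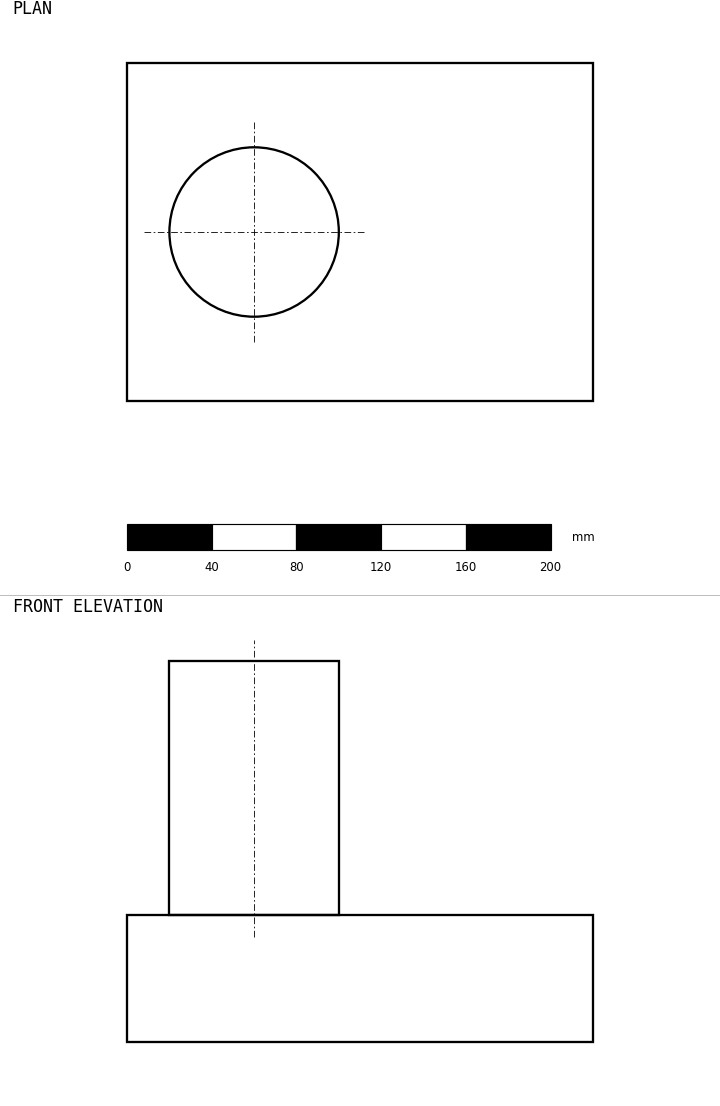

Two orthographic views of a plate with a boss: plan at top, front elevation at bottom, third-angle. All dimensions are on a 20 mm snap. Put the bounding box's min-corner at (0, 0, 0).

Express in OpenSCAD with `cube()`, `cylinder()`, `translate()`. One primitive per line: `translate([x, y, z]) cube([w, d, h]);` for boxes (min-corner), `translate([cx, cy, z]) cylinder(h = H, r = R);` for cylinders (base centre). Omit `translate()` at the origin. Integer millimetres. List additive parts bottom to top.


cube([220, 160, 60]);
translate([60, 80, 60]) cylinder(h = 120, r = 40);


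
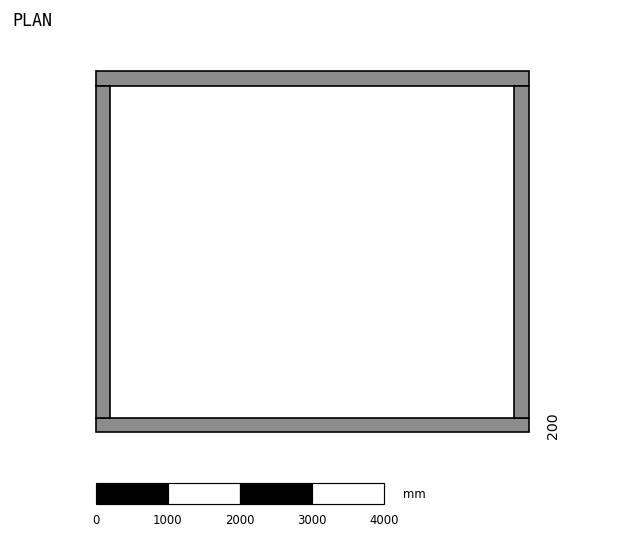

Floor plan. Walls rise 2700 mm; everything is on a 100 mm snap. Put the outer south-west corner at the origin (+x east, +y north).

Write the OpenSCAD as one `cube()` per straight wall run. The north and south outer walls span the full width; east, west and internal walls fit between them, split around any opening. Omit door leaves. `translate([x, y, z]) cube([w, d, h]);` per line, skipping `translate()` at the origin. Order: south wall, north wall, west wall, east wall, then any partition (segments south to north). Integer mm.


cube([6000, 200, 2700]);
translate([0, 4800, 0]) cube([6000, 200, 2700]);
translate([0, 200, 0]) cube([200, 4600, 2700]);
translate([5800, 200, 0]) cube([200, 4600, 2700]);


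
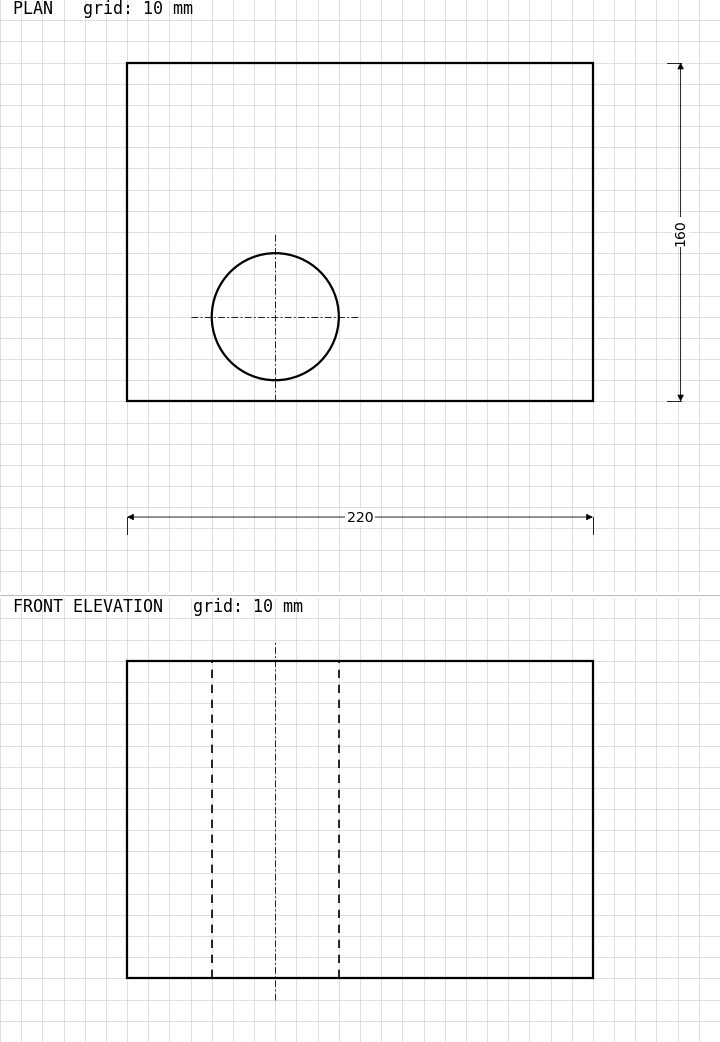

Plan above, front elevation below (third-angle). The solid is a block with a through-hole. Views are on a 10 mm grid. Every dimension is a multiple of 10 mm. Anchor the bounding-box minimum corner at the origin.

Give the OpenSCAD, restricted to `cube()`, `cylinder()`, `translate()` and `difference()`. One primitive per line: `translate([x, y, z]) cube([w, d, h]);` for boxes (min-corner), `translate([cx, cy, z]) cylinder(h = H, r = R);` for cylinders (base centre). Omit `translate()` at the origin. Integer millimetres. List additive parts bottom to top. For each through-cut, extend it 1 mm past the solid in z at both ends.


difference() {
  cube([220, 160, 150]);
  translate([70, 40, -1]) cylinder(h = 152, r = 30);
}
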